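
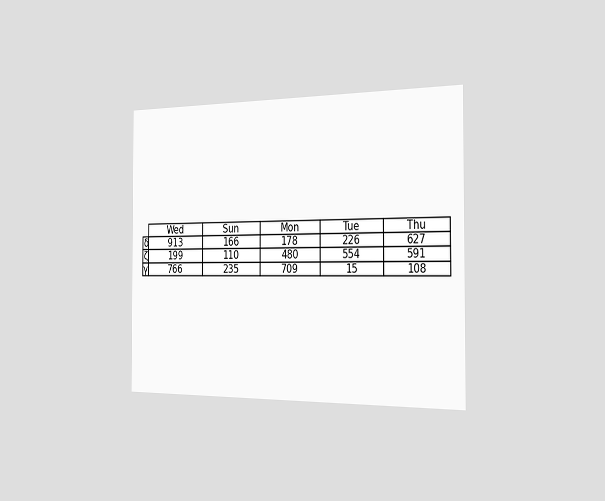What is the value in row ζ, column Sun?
110

The chart is viewed slightly from the right. The (ζ, Sun) cell reads 110.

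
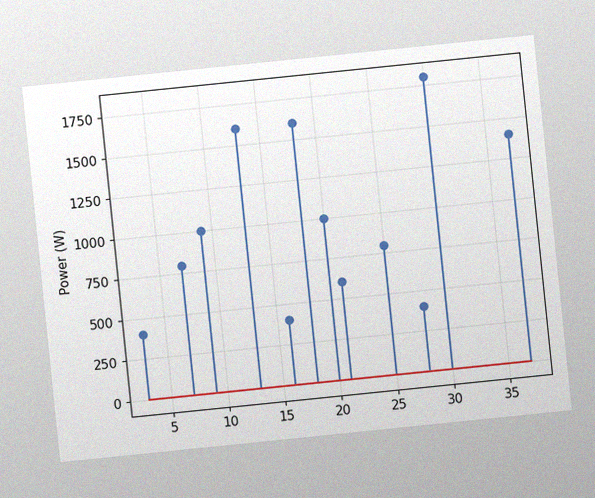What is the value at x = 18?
The chart is tilted about 6° counter-clockwise, with some photo noise. The stem at x=18 reaches 1600W.

1600W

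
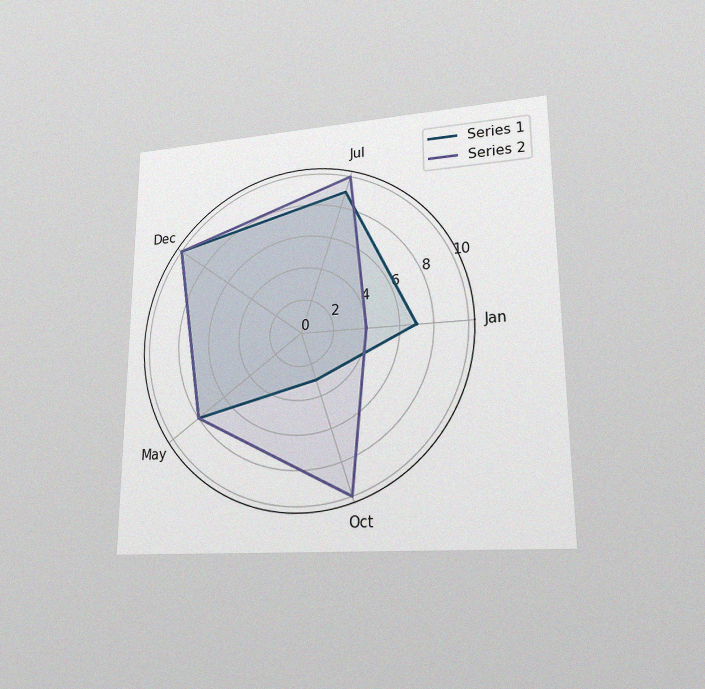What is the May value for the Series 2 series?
8

The chart is viewed at a slight angle, with some photo noise. On the May axis, Series 2 reaches 8.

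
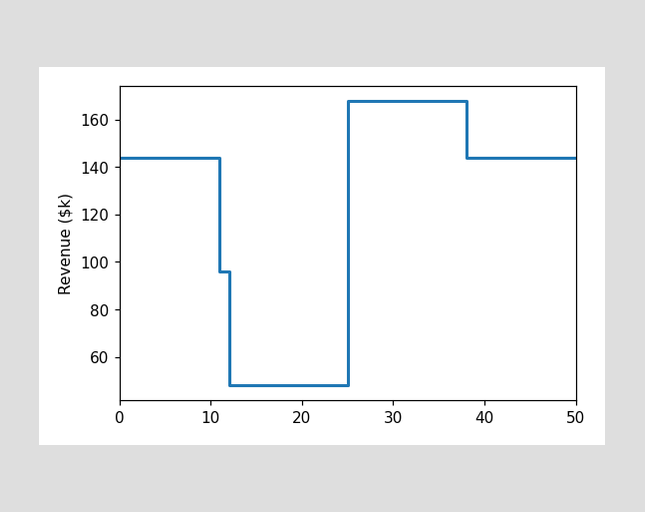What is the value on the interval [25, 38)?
$168k

On [25, 38) the step sits at $168k.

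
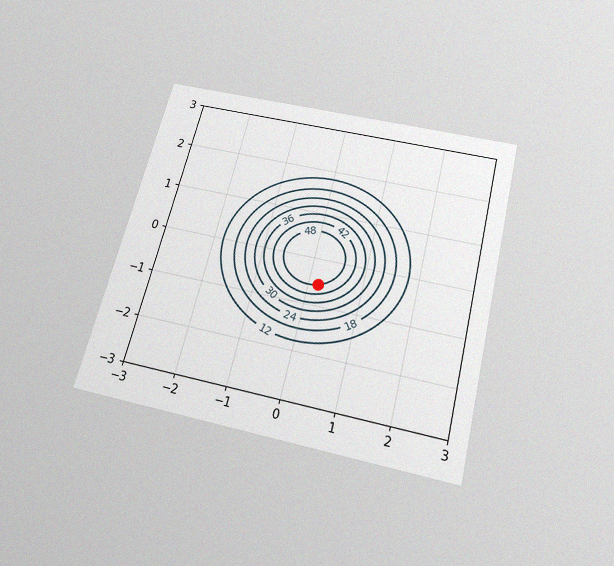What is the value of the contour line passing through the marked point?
The chart is tilted about 14° clockwise and viewed slightly from below, with some photo noise. The marked point sits on the contour labelled 48.

48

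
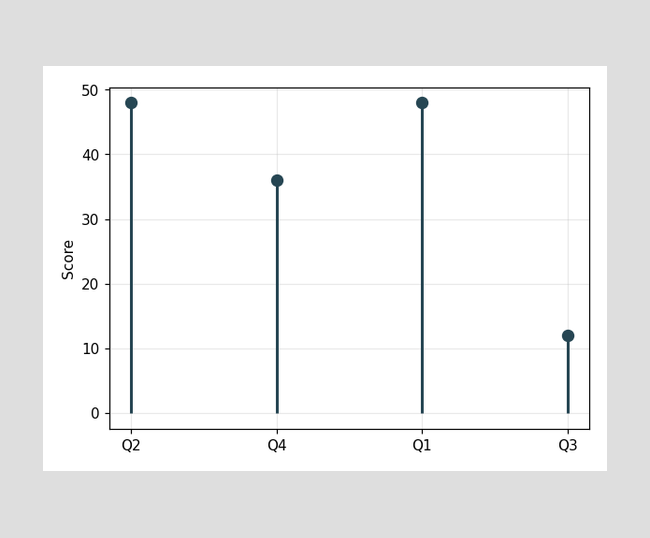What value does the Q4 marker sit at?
The Q4 marker sits at 36.

36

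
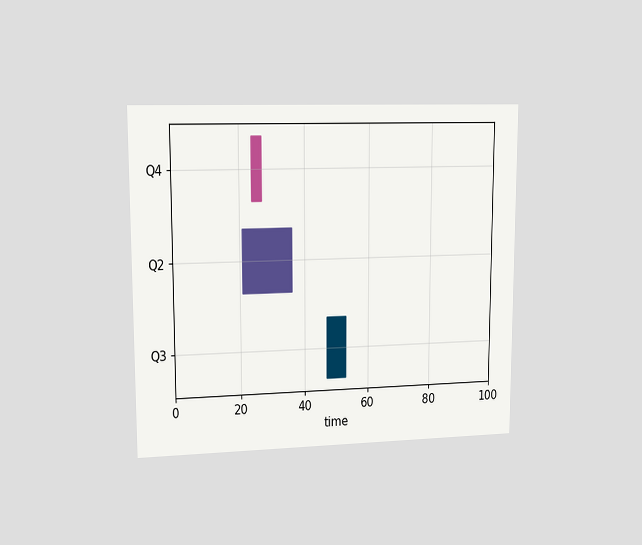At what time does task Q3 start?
47

The chart is viewed at a slight angle. The Q3 bar begins at t=47.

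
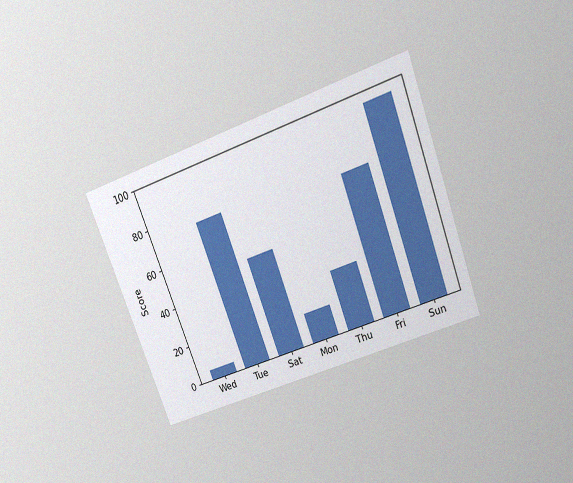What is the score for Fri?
The chart is tilted about 21° counter-clockwise and viewed slightly from above, with some photo noise. Reading along the chart's y-axis, the Fri bar reaches 70.

70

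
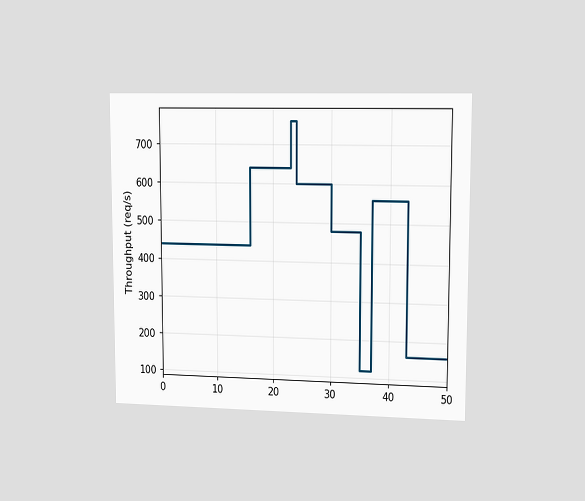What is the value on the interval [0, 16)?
The chart is viewed slightly from the right. On [0, 16) the step sits at 440req/s.

440req/s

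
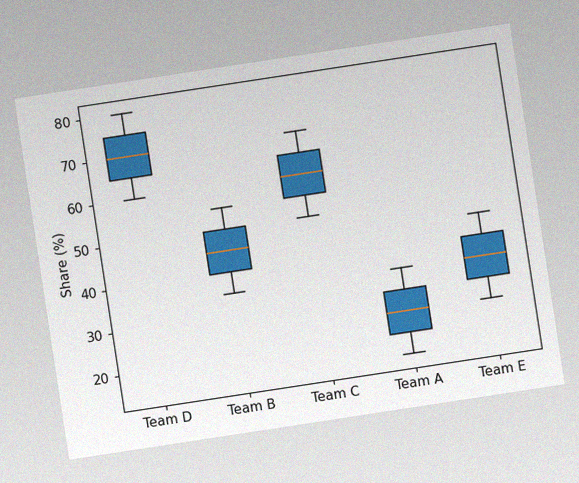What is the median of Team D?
The chart is tilted about 9° counter-clockwise, with some photo noise. The median line in the Team D box sits at 70%.

70%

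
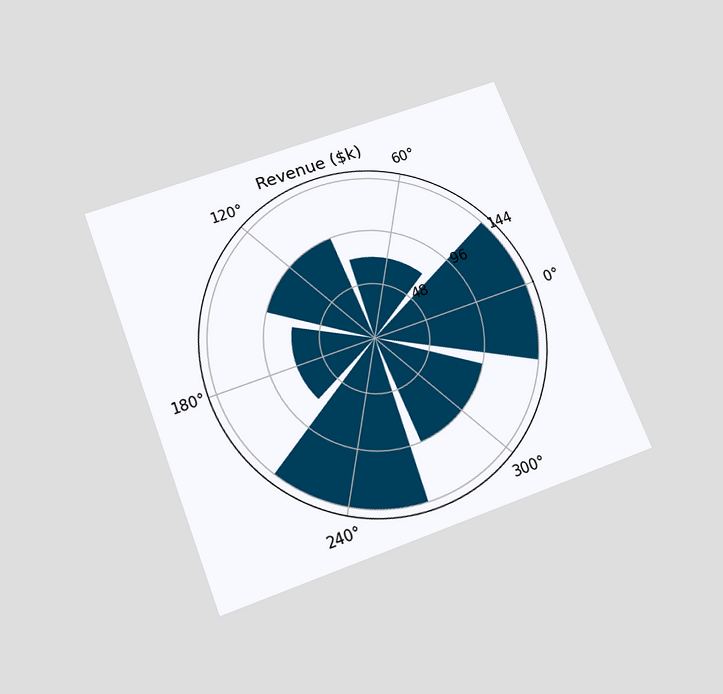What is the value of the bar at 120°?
The chart is tilted about 21° counter-clockwise and viewed slightly from below. The bar at 120° reaches $96k on the radial axis.

$96k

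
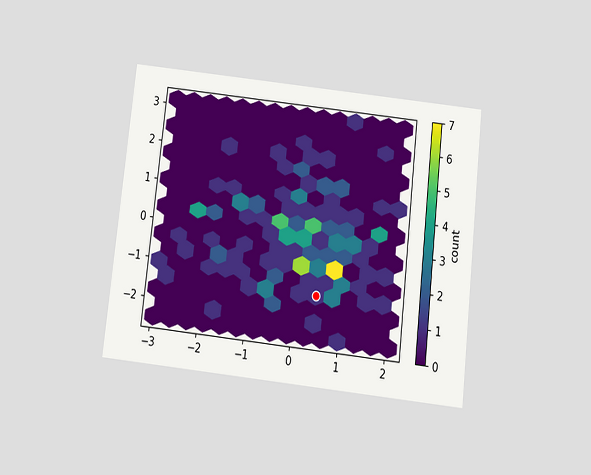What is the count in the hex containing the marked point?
The chart is tilted about 6° clockwise and viewed slightly from below. The marked hex reads 1 on the colorbar.

1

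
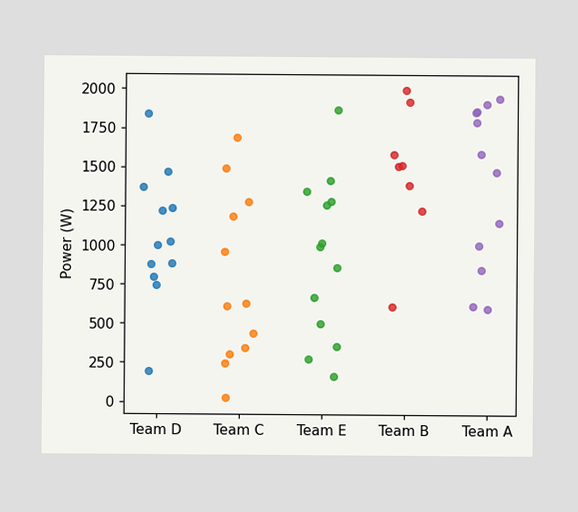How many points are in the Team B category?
8

Counting the markers in the Team B column gives 8.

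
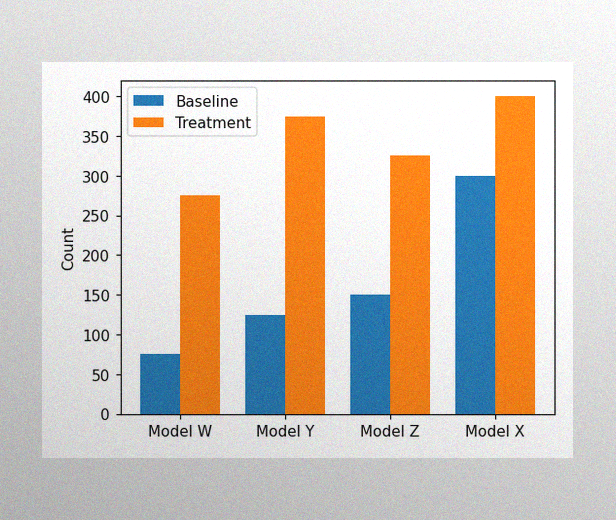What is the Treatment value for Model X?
400

The image has some photo noise and uneven lighting. The Treatment bar at Model X reaches 400 on the y-axis.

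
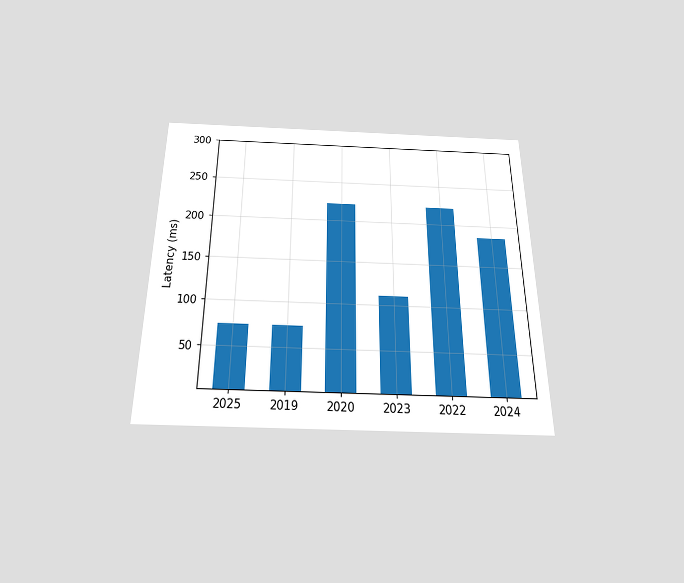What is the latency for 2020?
The chart is viewed slightly from below. Reading along the chart's y-axis, the 2020 bar reaches 222ms.

222ms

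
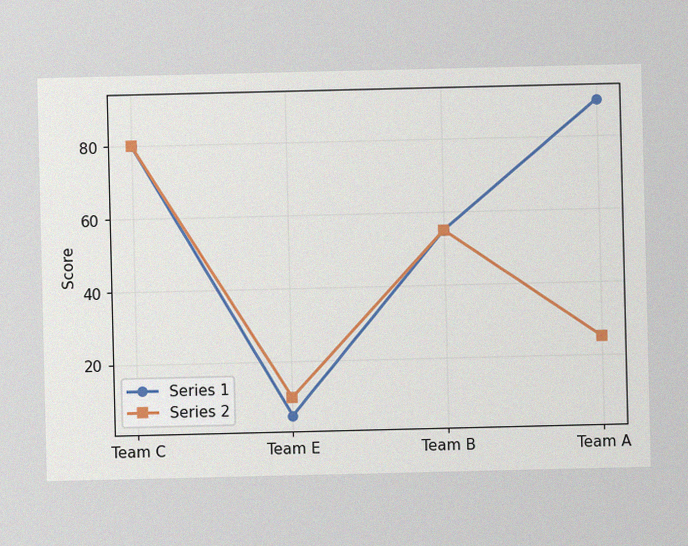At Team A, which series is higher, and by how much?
The image has some photo noise and uneven lighting. At Team A, Series 1 sits above the other line by 65.

Series 1, by 65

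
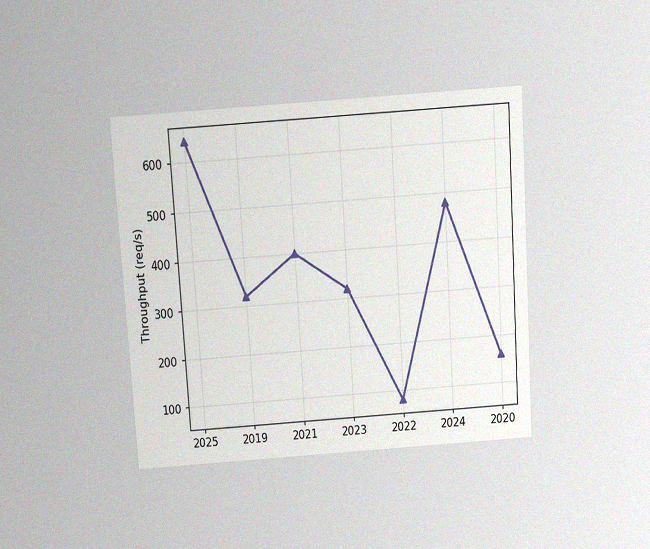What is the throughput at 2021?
The chart is tilted about 4° counter-clockwise and viewed slightly from above, with some photo noise. At 2021, the line is at 400req/s.

400req/s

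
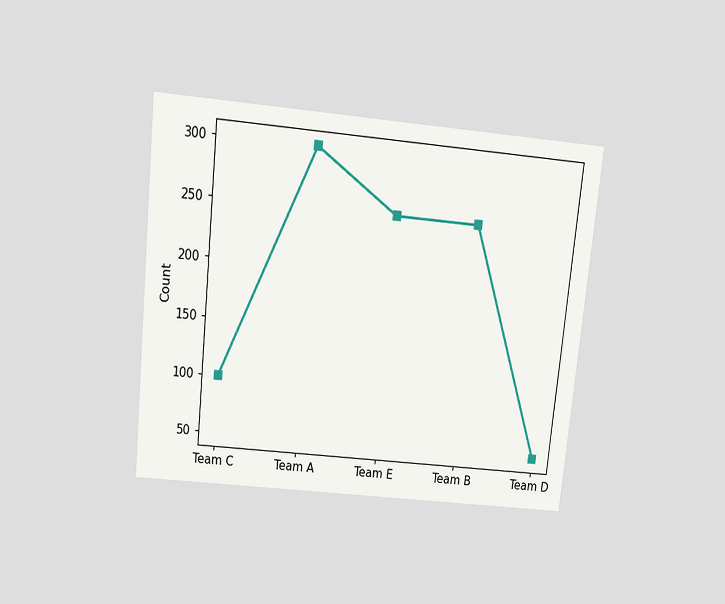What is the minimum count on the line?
The chart is tilted about 6° clockwise and viewed slightly from above. The lowest point is at Team D, and reading across to the y-axis gives 50.

50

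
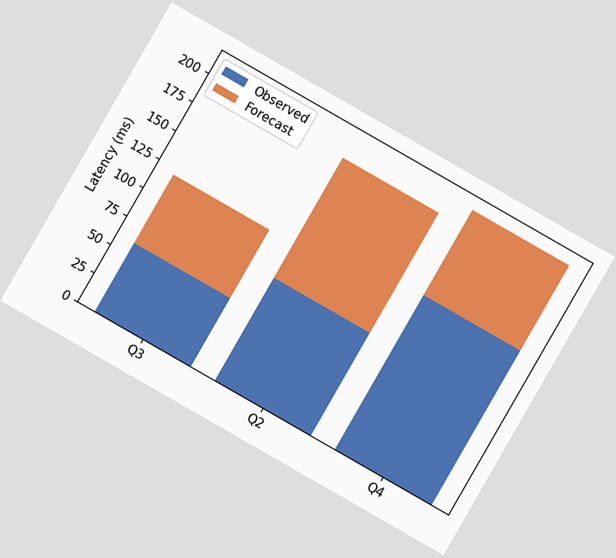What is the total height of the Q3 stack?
The chart is tilted about 30° clockwise. The Q3 stack's top reaches 120ms on the y-axis.

120ms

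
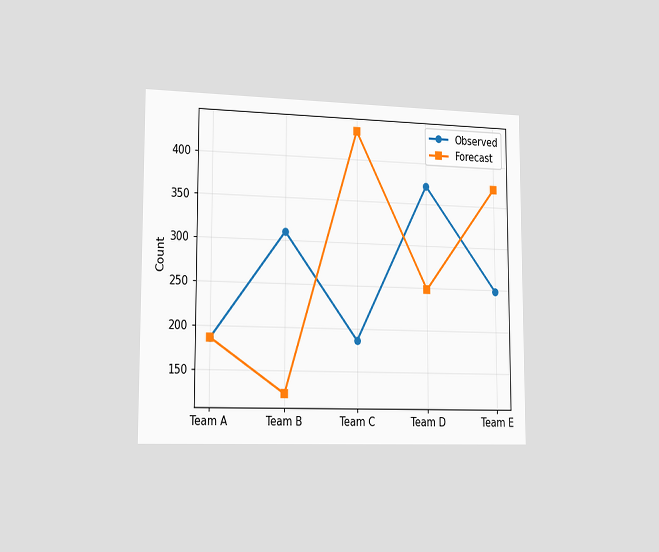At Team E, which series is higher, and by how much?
Forecast, by 124

The chart is viewed slightly from the left. At Team E, Forecast sits above the other line by 124.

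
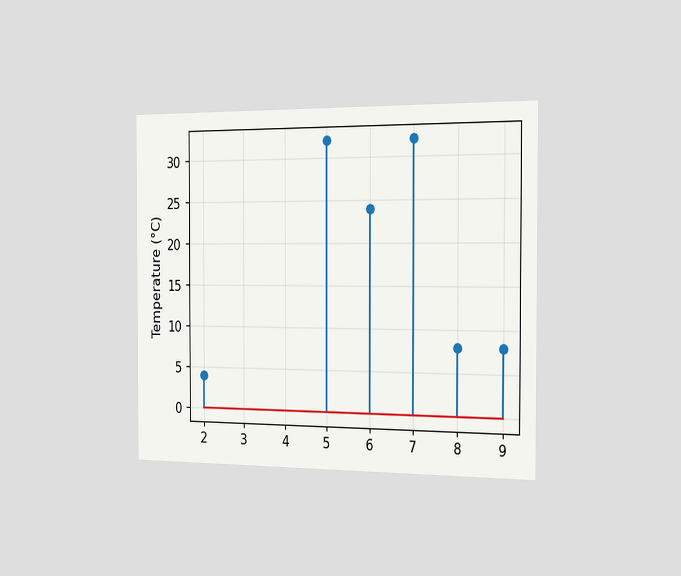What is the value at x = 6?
24°C

The chart is viewed slightly from the right. The stem at x=6 reaches 24°C.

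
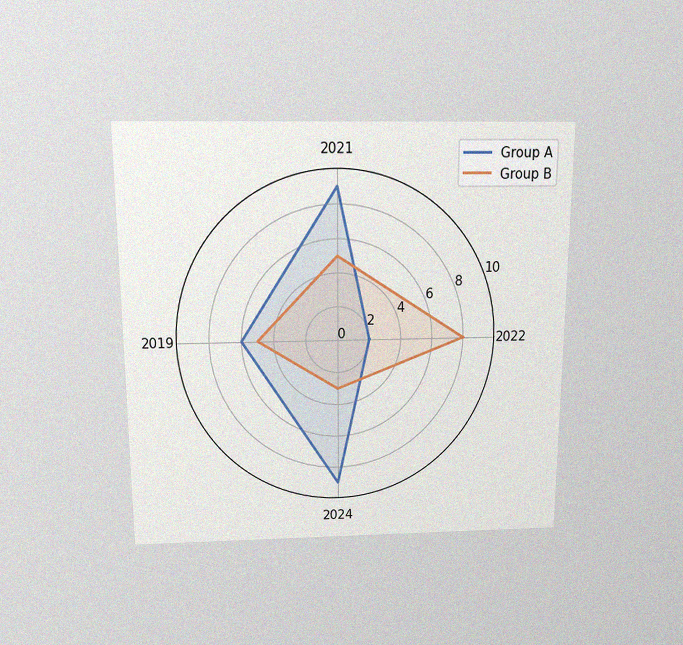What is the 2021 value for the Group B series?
The chart is viewed slightly from above, with some photo noise. On the 2021 axis, Group B reaches 5.

5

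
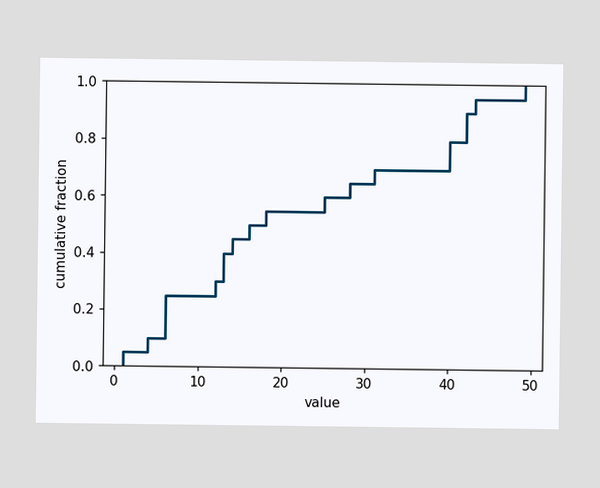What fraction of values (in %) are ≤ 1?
At x=1 the ECDF step is at 5%.

5%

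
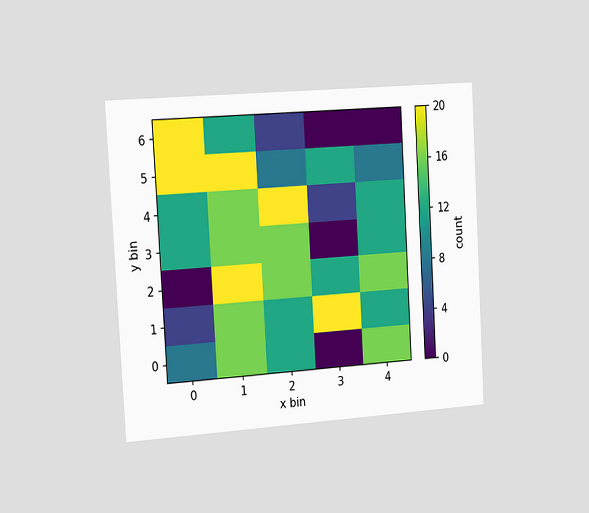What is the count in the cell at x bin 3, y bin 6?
The chart is tilted about 3° counter-clockwise and viewed slightly from the left. Matching the cell (3, 6) against the colorbar gives 0.

0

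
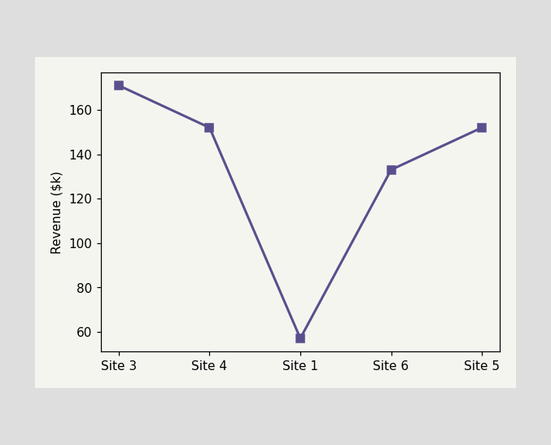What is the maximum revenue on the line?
The highest point is at Site 3, and reading across to the y-axis gives $171k.

$171k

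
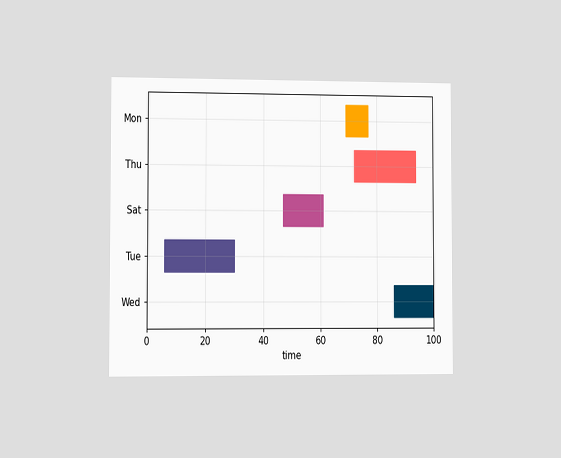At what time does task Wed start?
86

The chart is viewed slightly from the left. The Wed bar begins at t=86.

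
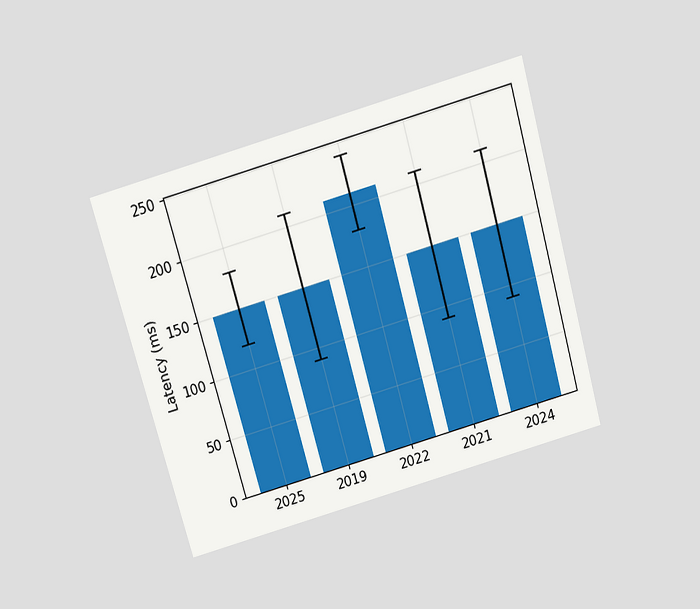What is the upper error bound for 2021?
The chart is tilted about 16° counter-clockwise and viewed slightly from above. The 2021 bar's upper whisker reaches 210ms.

210ms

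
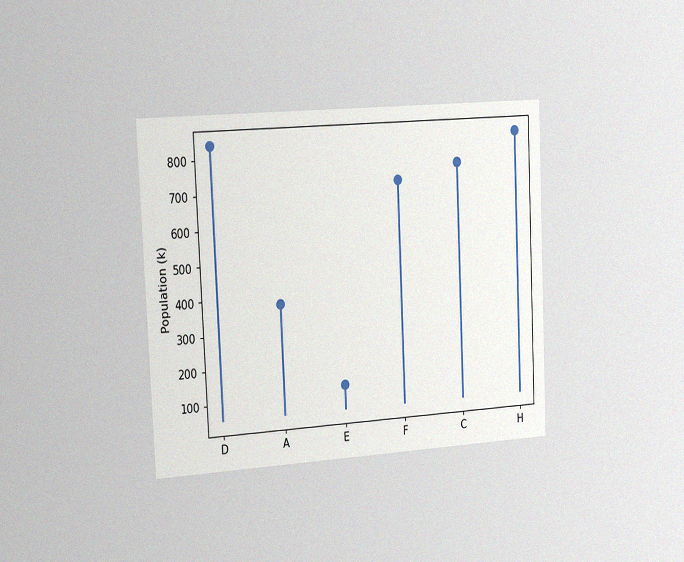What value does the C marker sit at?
The chart is tilted about 3° counter-clockwise and viewed slightly from the left, with some photo noise. The C marker sits at 756k.

756k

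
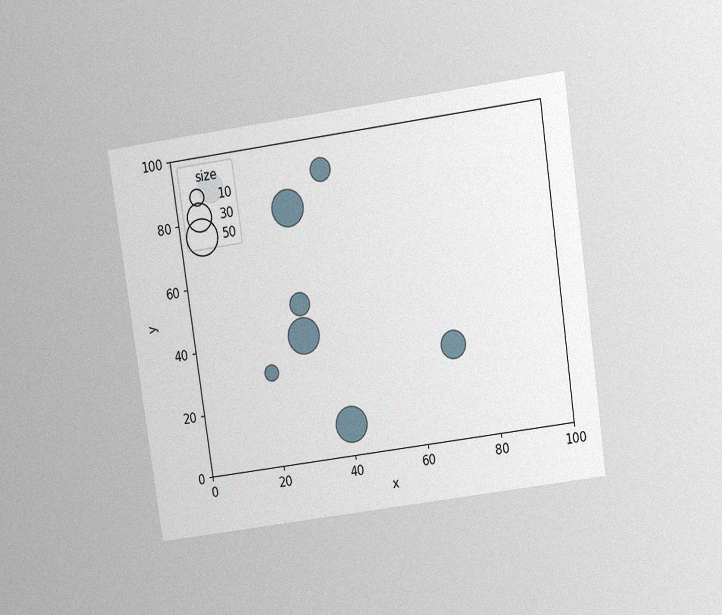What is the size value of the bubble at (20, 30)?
10

The chart is tilted about 8° counter-clockwise and viewed slightly from above, with some photo noise. Matching the bubble at (20, 30) against the size legend gives 10.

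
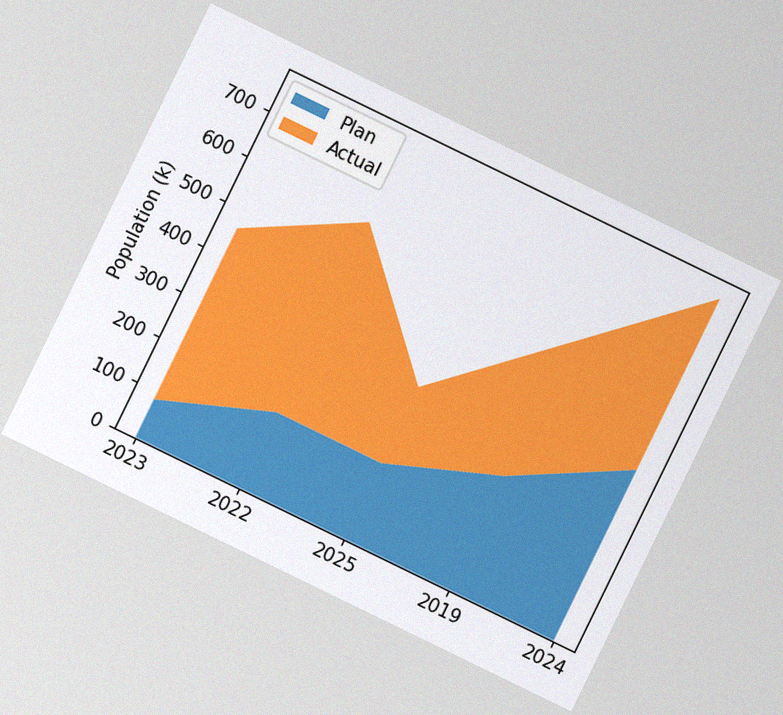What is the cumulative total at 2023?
The chart is tilted about 26° clockwise, with some photo noise. The stacked total at 2023 reaches 462k.

462k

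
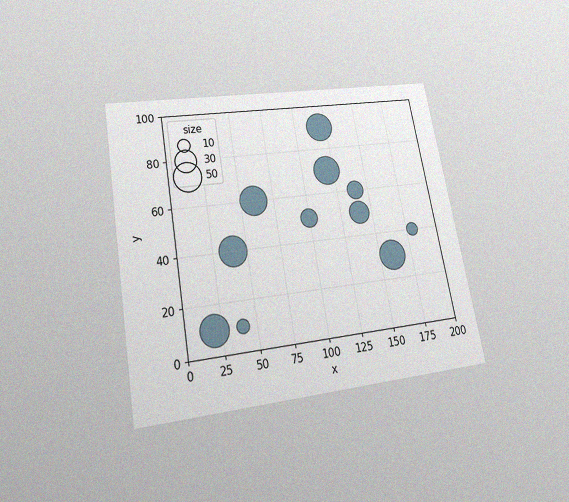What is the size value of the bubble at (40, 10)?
The chart is tilted about 10° counter-clockwise and viewed slightly from below, with some photo noise. Matching the bubble at (40, 10) against the size legend gives 10.

10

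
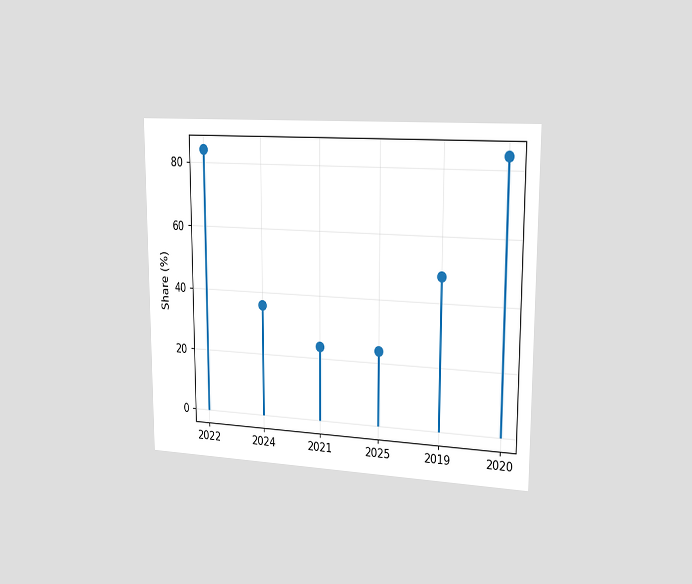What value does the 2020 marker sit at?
84%

The chart is viewed slightly from the right. The 2020 marker sits at 84%.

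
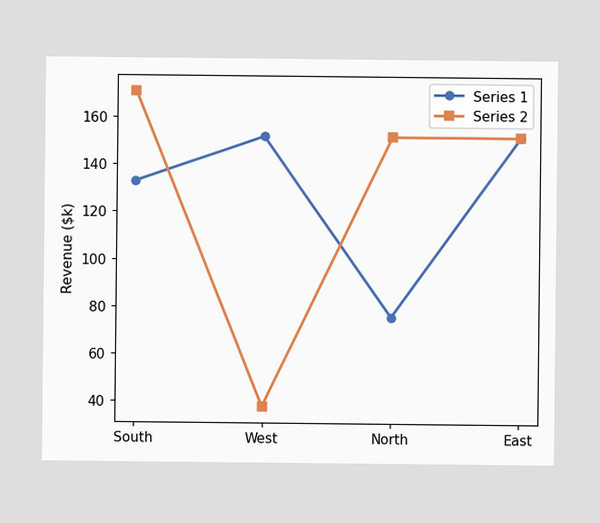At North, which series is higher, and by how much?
Series 2, by $76k

At North, Series 2 sits above the other line by $76k.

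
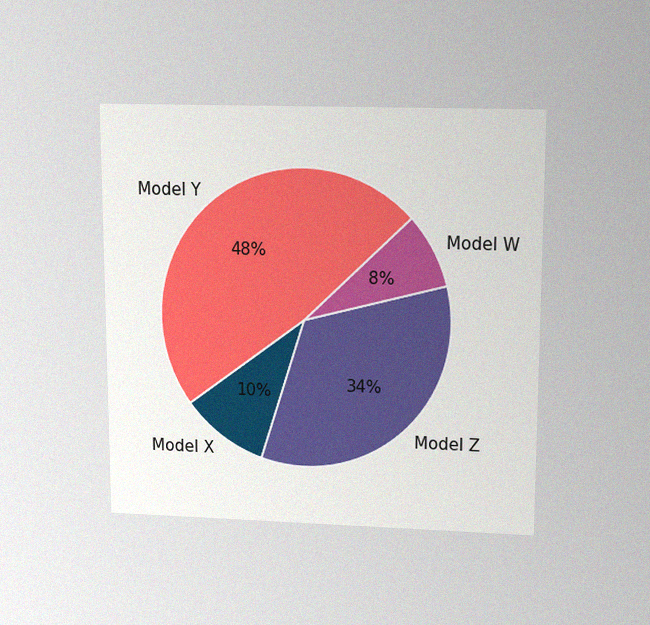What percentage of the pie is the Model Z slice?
The chart is viewed slightly from above, with some photo noise. The Model Z slice takes up 34% of the pie.

34%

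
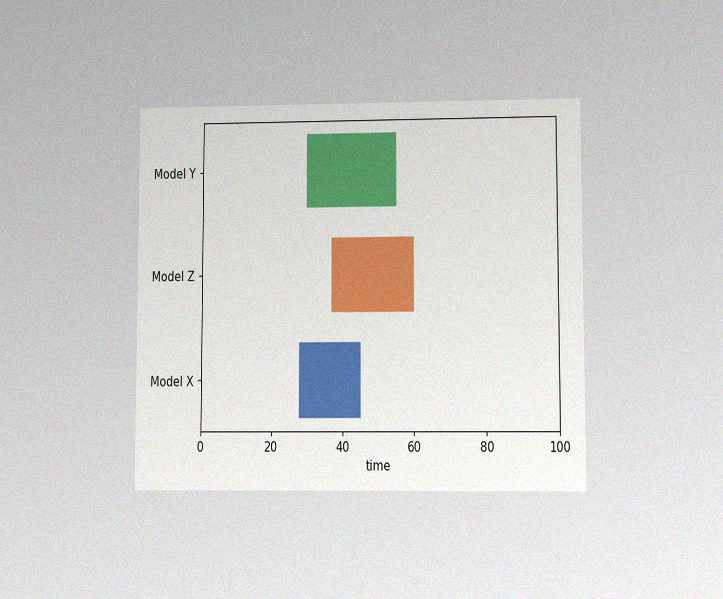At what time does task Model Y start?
30

The chart is viewed at a slight angle, with some photo noise. The Model Y bar begins at t=30.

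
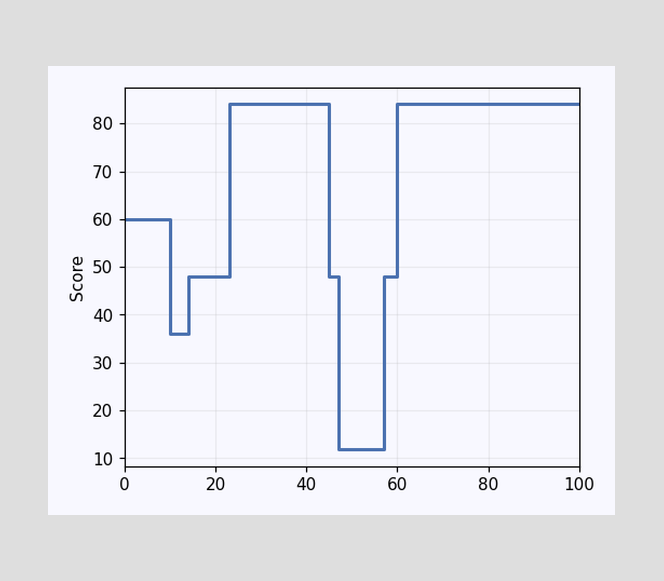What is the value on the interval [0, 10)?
On [0, 10) the step sits at 60.

60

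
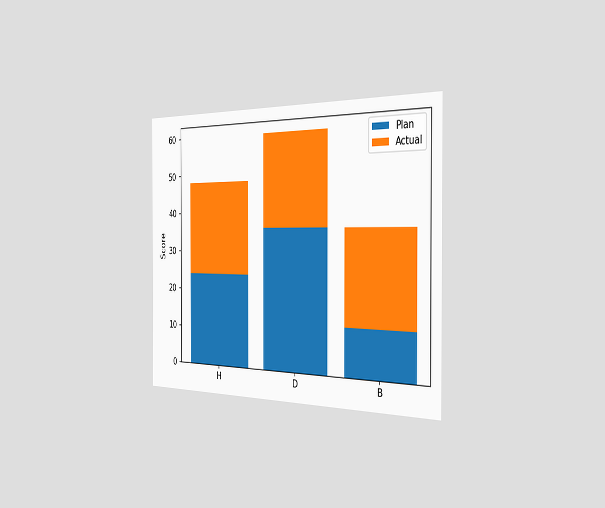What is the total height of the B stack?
36

The chart is viewed slightly from the right. The B stack's top reaches 36 on the y-axis.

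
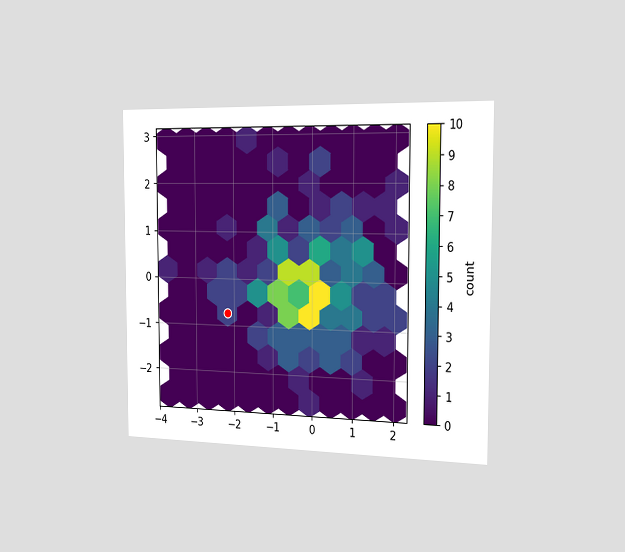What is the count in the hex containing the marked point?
The chart is viewed slightly from the right. The marked hex reads 2 on the colorbar.

2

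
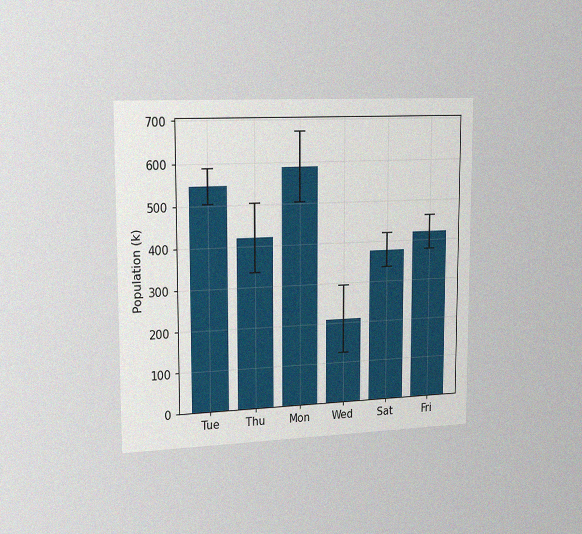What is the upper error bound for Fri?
462k

The chart is viewed slightly from the left, with some photo noise. The Fri bar's upper whisker reaches 462k.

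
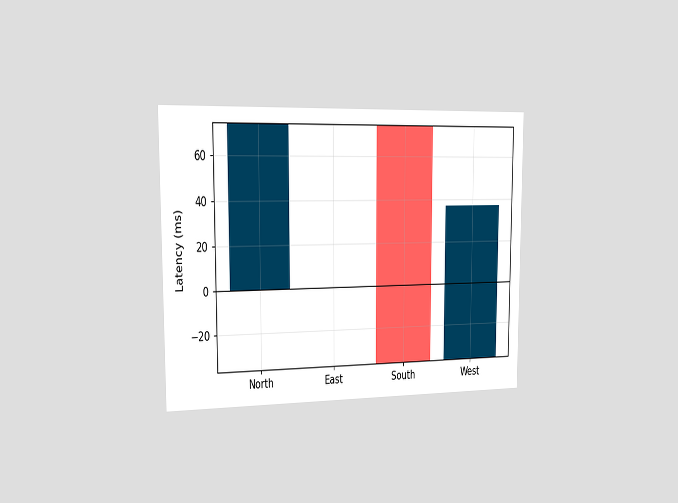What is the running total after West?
The chart is viewed slightly from the left. After West the running total reaches 37ms.

37ms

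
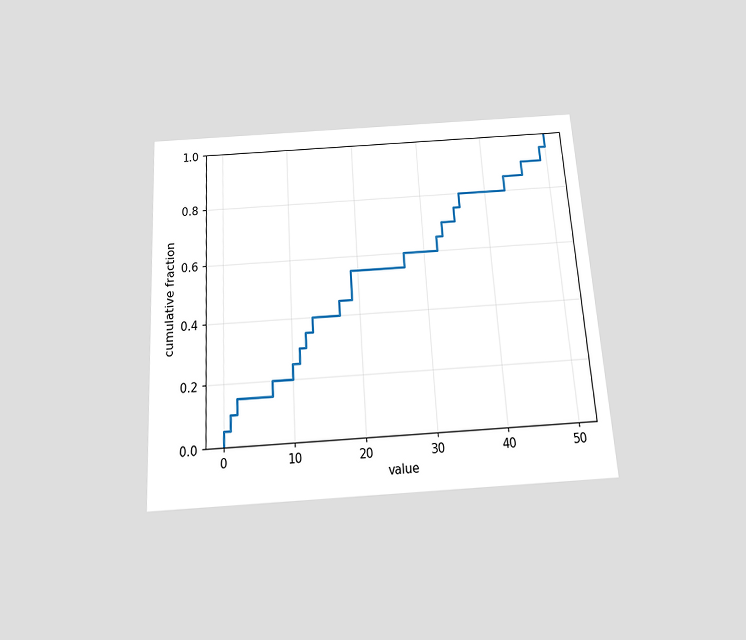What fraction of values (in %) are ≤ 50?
The chart is tilted about 4° counter-clockwise and viewed slightly from below. At x=50 the ECDF step is at 100%.

100%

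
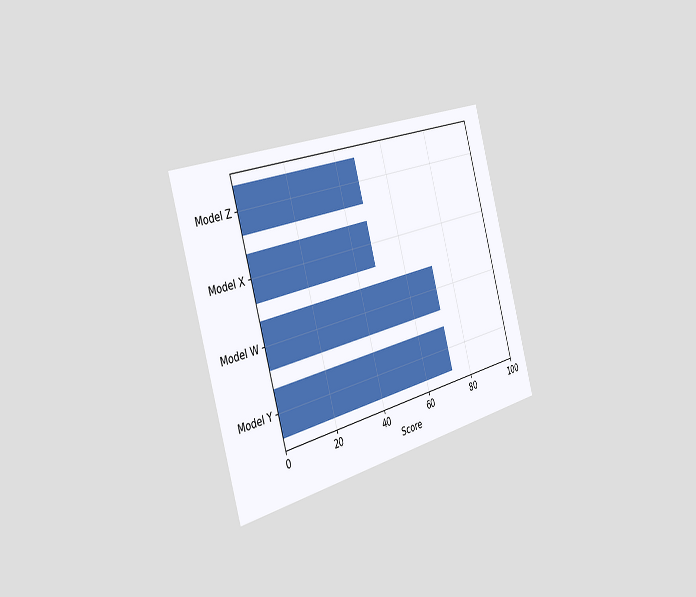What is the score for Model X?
The chart is tilted about 16° counter-clockwise and viewed slightly from the left. Reading along the chart's x-axis, the Model X bar reaches 48.

48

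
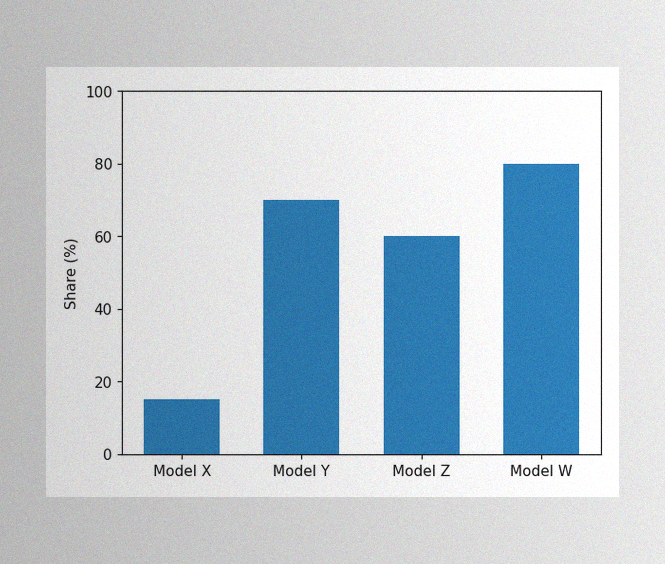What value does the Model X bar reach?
15%

The image has some photo noise and uneven lighting. Reading along the chart's y-axis, the Model X bar reaches 15%.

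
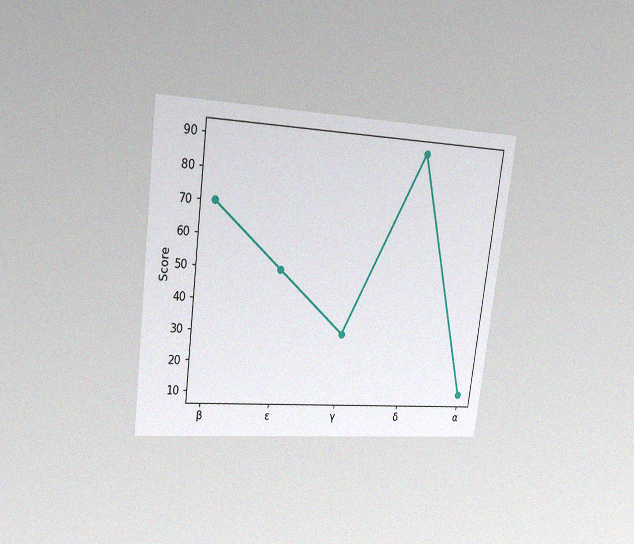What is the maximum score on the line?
90

The chart is tilted about 7° clockwise and viewed at a slight angle, with some photo noise. The highest point is at δ, and reading across to the y-axis gives 90.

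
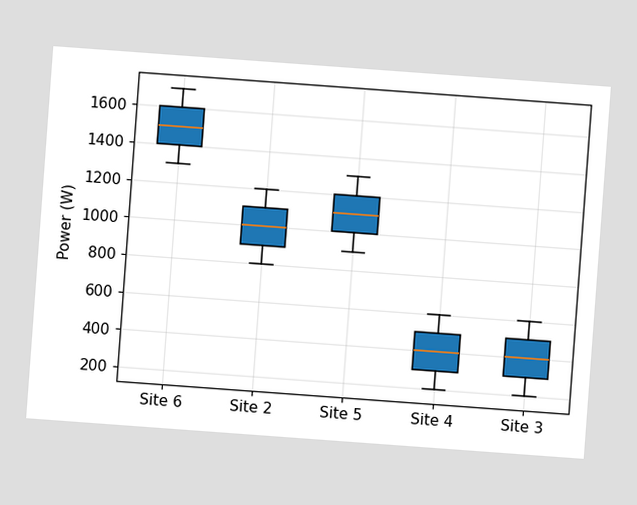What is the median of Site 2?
The chart is tilted about 4° clockwise. The median line in the Site 2 box sits at 1000W.

1000W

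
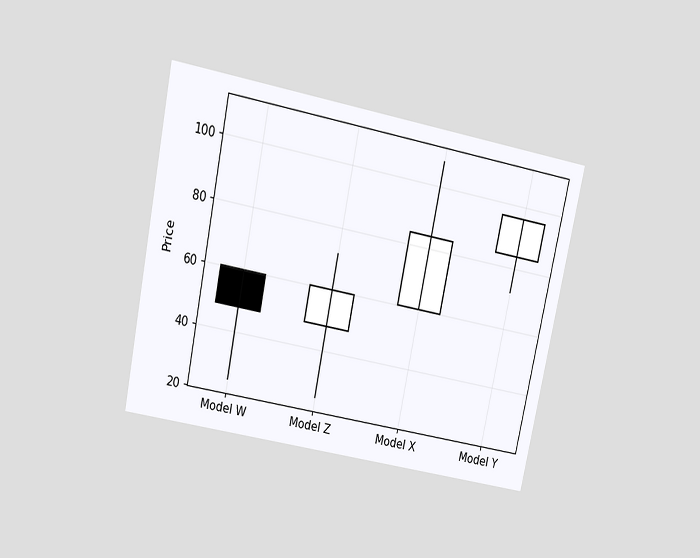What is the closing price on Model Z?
The chart is tilted about 12° clockwise and viewed slightly from above. The Model Z candle closes at 60.

60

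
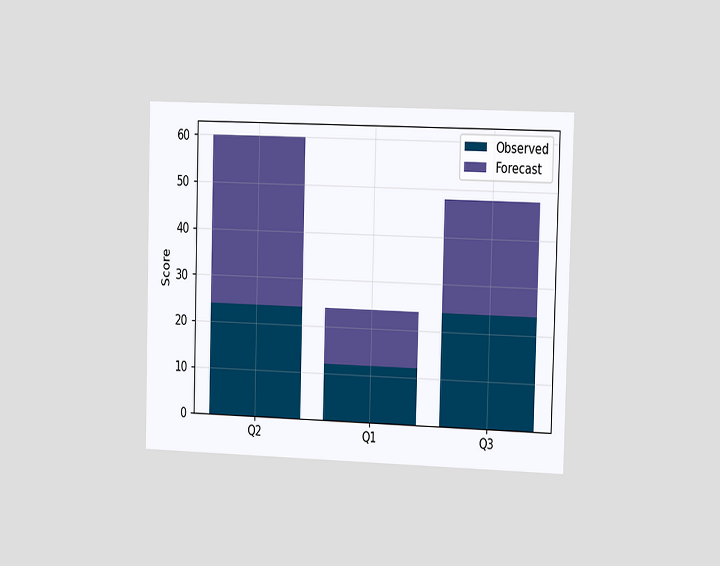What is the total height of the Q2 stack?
The chart is viewed slightly from the right. The Q2 stack's top reaches 60 on the y-axis.

60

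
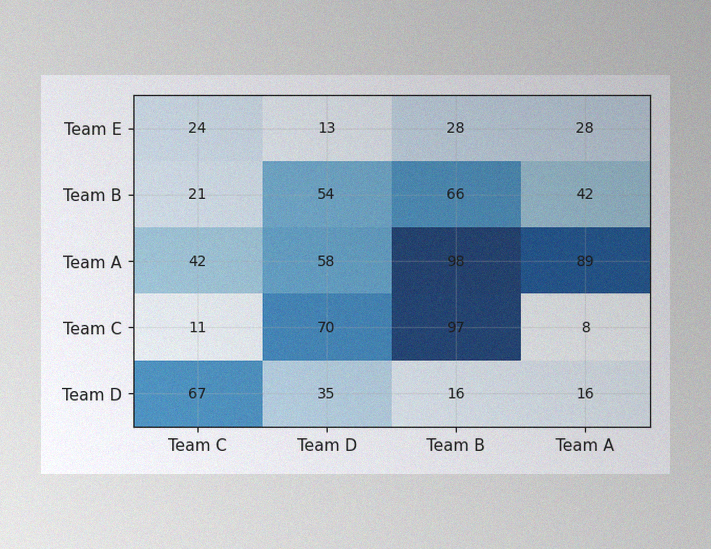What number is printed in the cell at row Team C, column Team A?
8

The image has some photo noise and uneven lighting. The (Team C, Team A) cell reads 8.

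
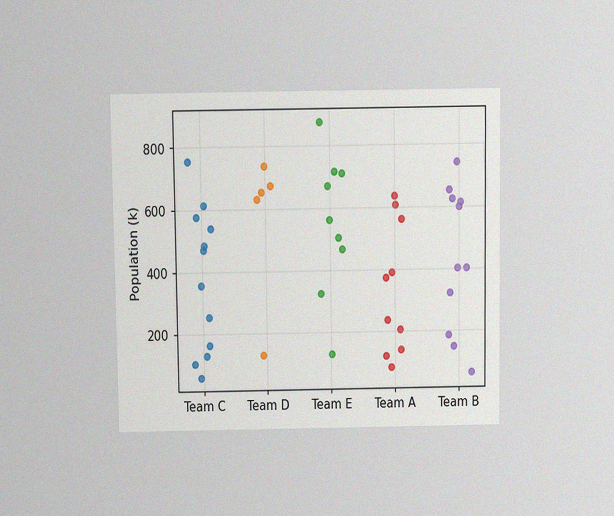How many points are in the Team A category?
10

The chart is viewed slightly from above, with some photo noise. Counting the markers in the Team A column gives 10.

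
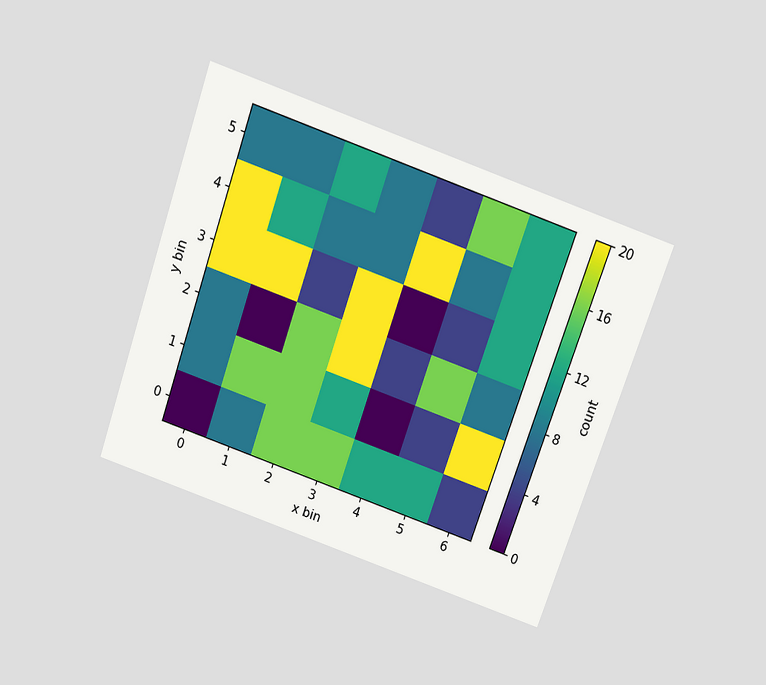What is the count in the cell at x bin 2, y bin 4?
8

The chart is tilted about 19° clockwise and viewed slightly from above. Matching the cell (2, 4) against the colorbar gives 8.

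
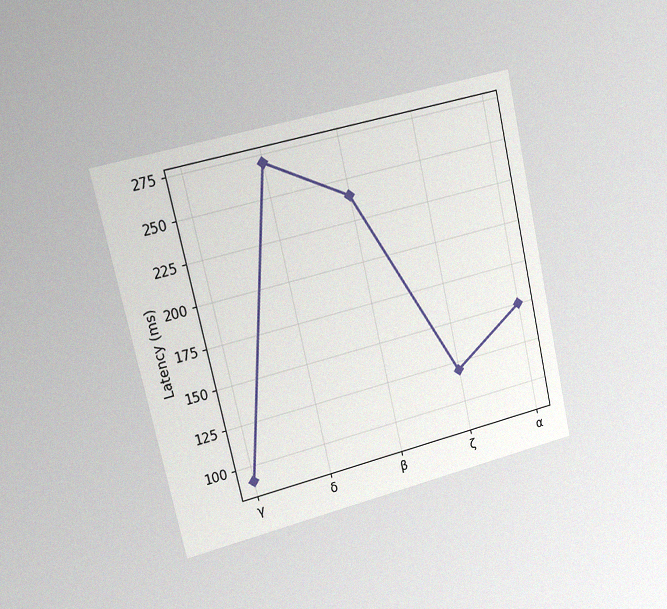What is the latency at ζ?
120ms

The chart is tilted about 13° counter-clockwise and viewed slightly from the left, with some photo noise. At ζ, the line is at 120ms.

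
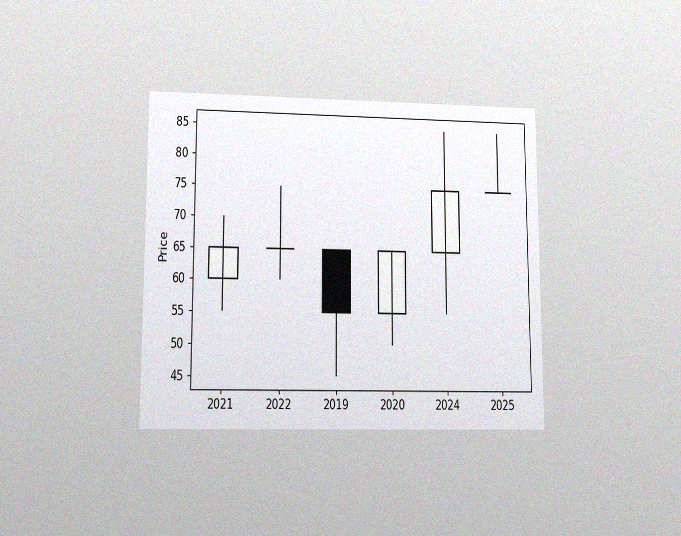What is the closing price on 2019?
The chart is viewed at a slight angle, with some photo noise. The 2019 candle closes at 55.

55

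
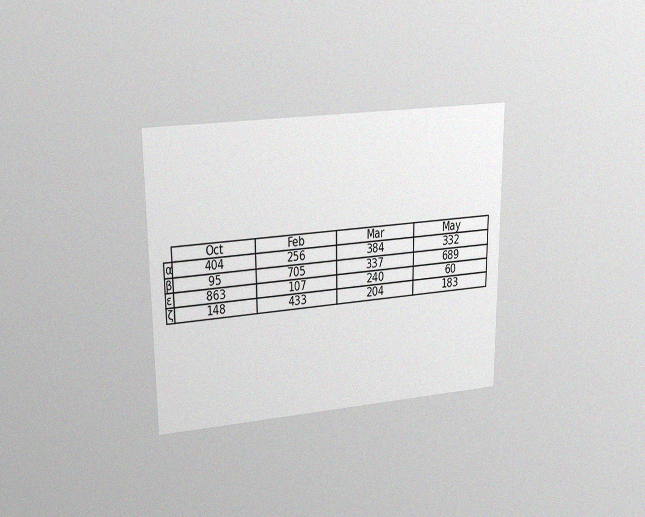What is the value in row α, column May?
The chart is viewed at a slight angle, with some photo noise. The (α, May) cell reads 332.

332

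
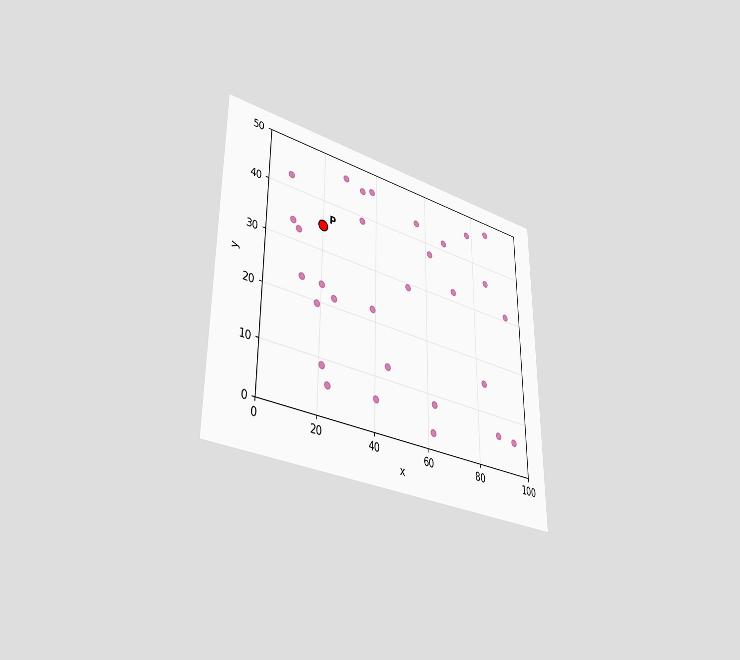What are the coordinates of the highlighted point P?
The chart is viewed slightly from the left. Following the gridlines from P to each axis, P sits at (20, 35).

(20, 35)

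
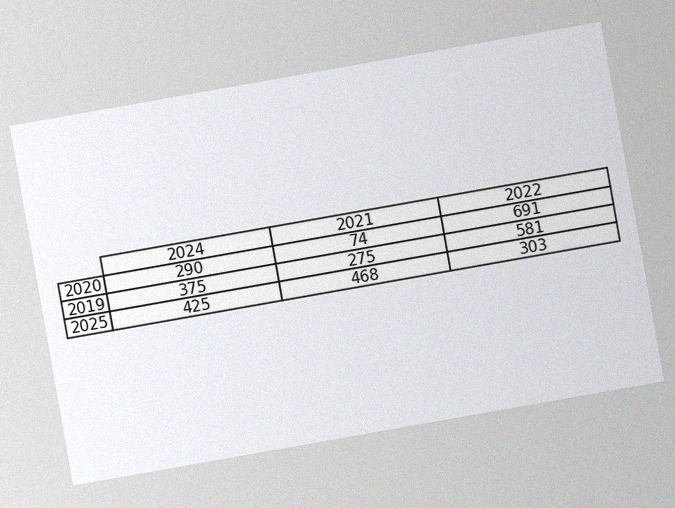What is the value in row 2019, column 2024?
375

The chart is tilted about 10° counter-clockwise, with some photo noise. The (2019, 2024) cell reads 375.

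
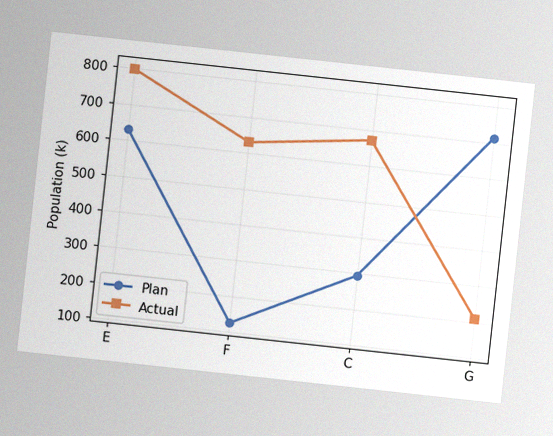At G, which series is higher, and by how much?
Plan, by 504k

The chart is tilted about 6° clockwise, with some photo noise. At G, Plan sits above the other line by 504k.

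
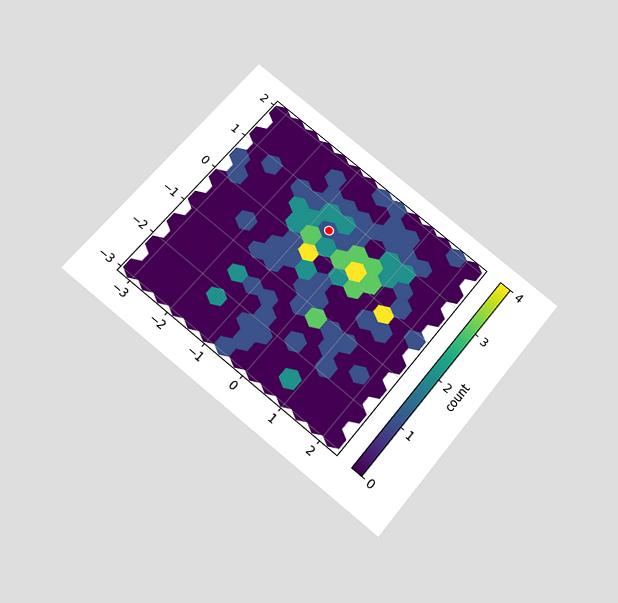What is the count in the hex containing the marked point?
1

The chart is tilted about 39° clockwise and viewed slightly from below. The marked hex reads 1 on the colorbar.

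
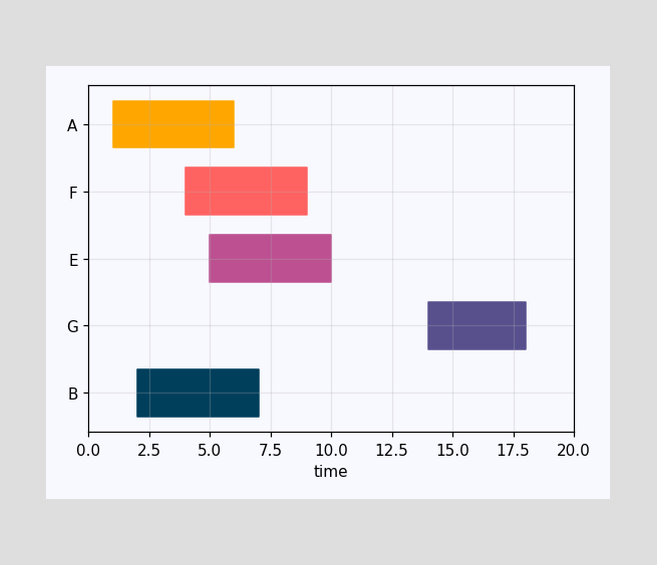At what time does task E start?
The E bar begins at t=5.

5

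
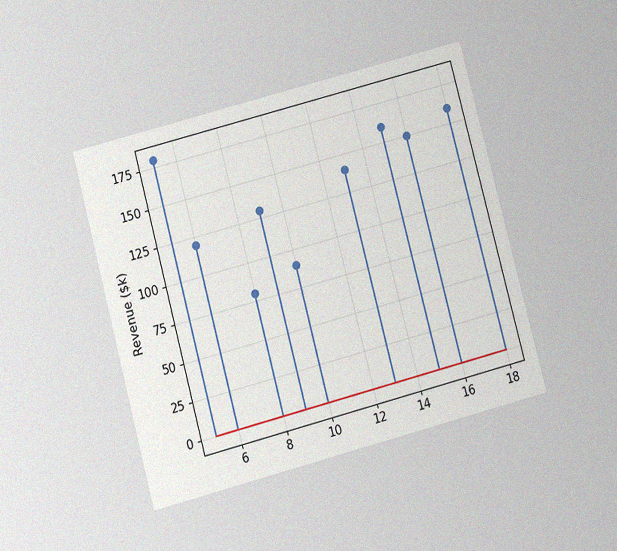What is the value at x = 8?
$80k

The chart is tilted about 15° counter-clockwise and viewed slightly from below, with some photo noise. The stem at x=8 reaches $80k.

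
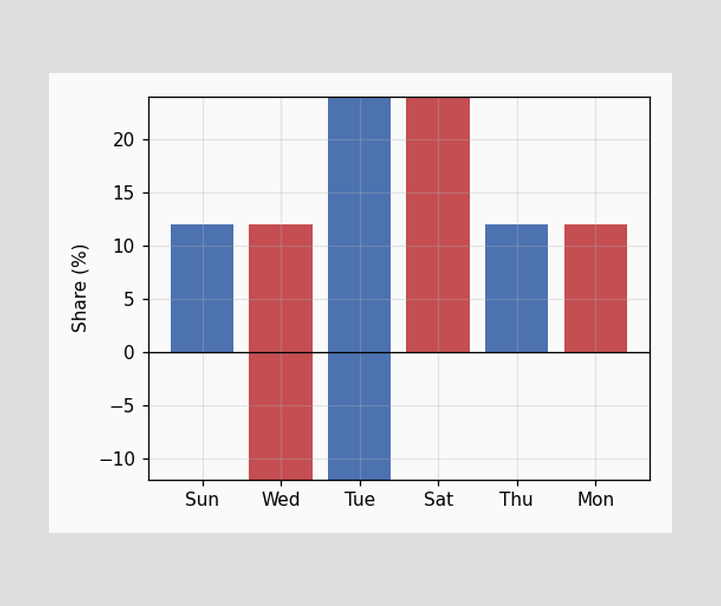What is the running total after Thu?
After Thu the running total reaches 12%.

12%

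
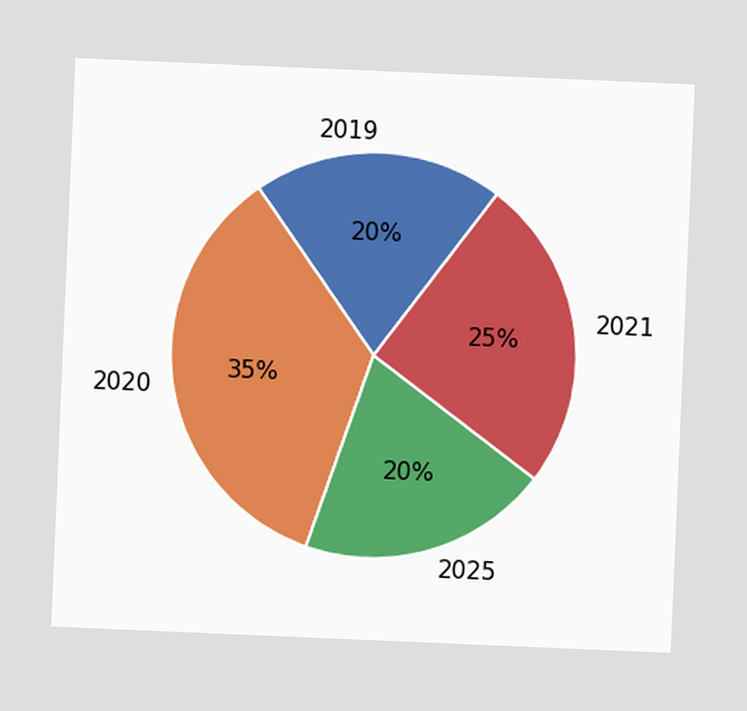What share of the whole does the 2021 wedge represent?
The chart is tilted about 2° clockwise. The 2021 slice takes up 25% of the pie.

25%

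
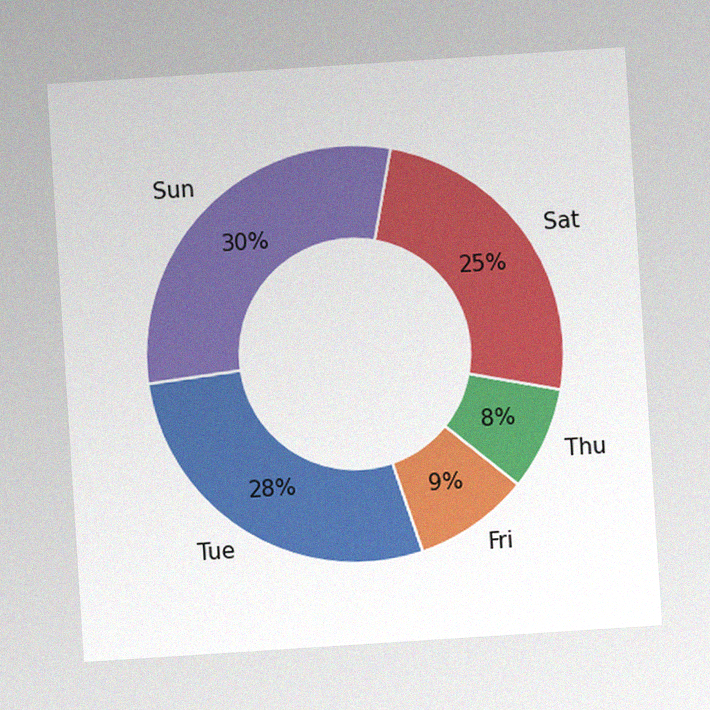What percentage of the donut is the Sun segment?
The chart is tilted about 4° counter-clockwise, with some photo noise. The Sun segment takes up 30% of the ring.

30%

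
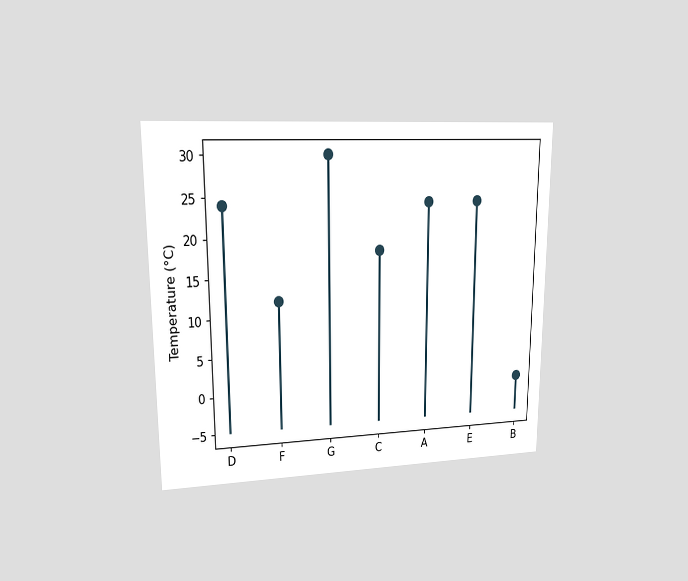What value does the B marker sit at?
The chart is viewed at a slight angle. The B marker sits at 0°C.

0°C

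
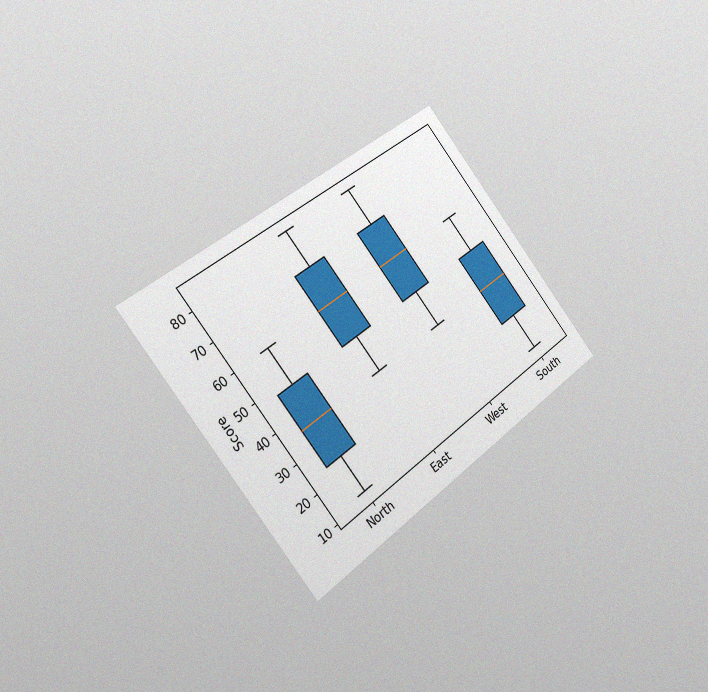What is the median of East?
The chart is tilted about 38° counter-clockwise and viewed slightly from the left, with some photo noise. The median line in the East box sits at 60.

60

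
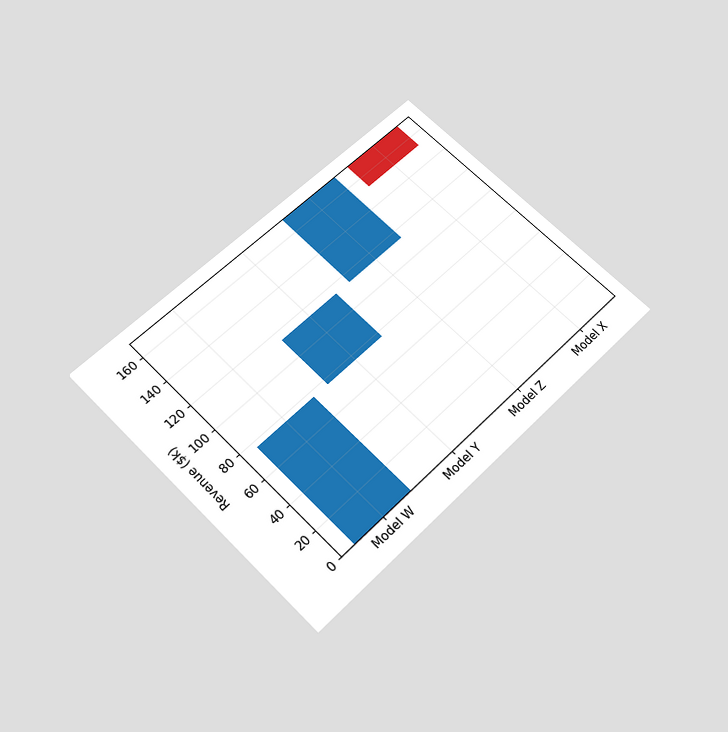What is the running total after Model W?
The chart is tilted about 45° counter-clockwise and viewed slightly from below. After Model W the running total reaches $76k.

$76k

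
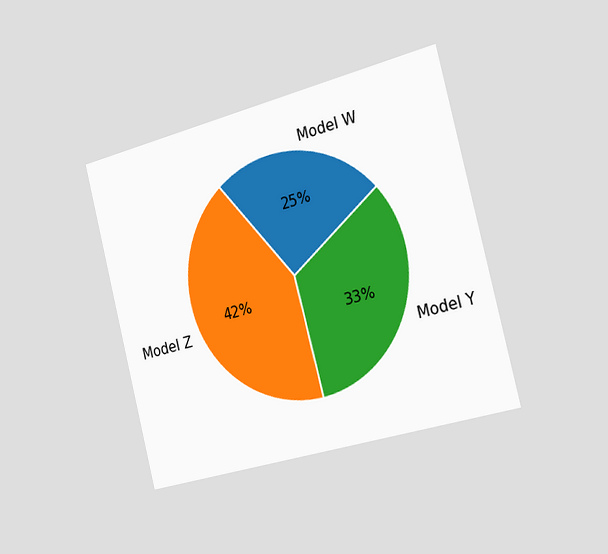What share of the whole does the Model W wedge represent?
The chart is tilted about 14° counter-clockwise and viewed slightly from the right. The Model W slice takes up 25% of the pie.

25%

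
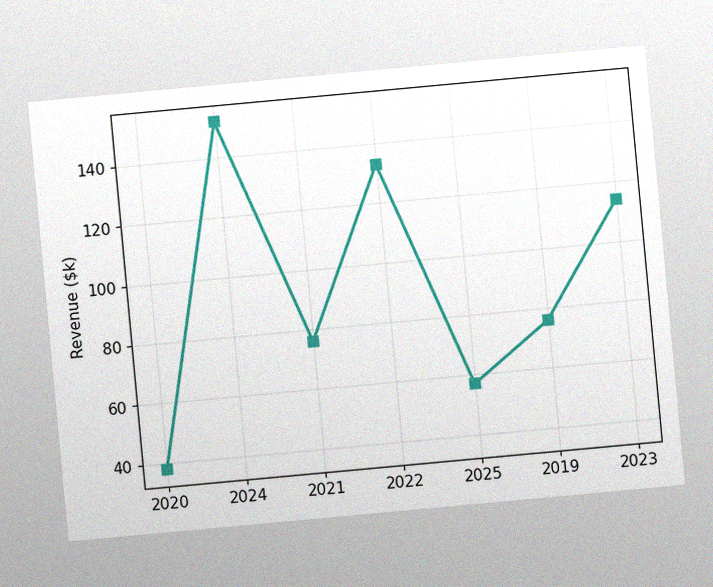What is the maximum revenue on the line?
The chart is tilted about 5° counter-clockwise, with some photo noise. The highest point is at 2024, and reading across to the y-axis gives $152k.

$152k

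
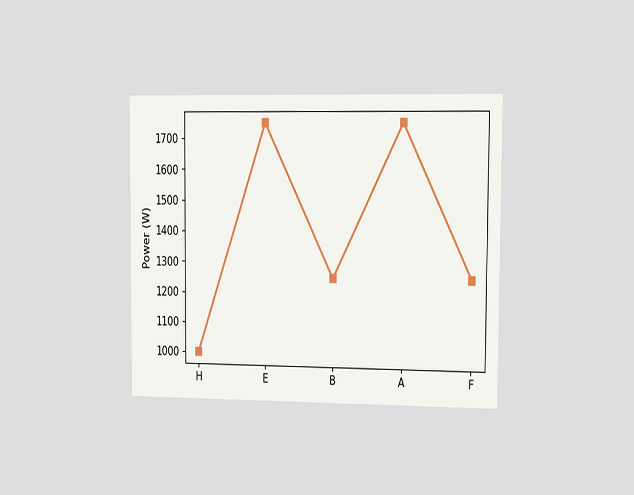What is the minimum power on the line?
The chart is viewed slightly from the right. The lowest point is at H, and reading across to the y-axis gives 1000W.

1000W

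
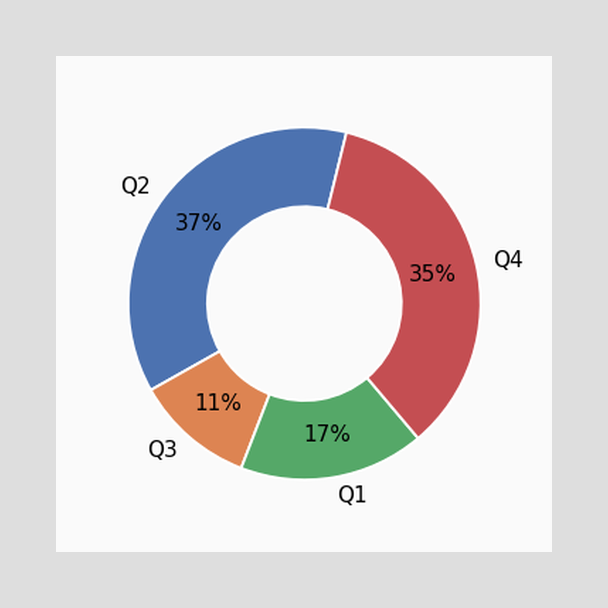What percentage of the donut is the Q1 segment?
17%

The Q1 segment takes up 17% of the ring.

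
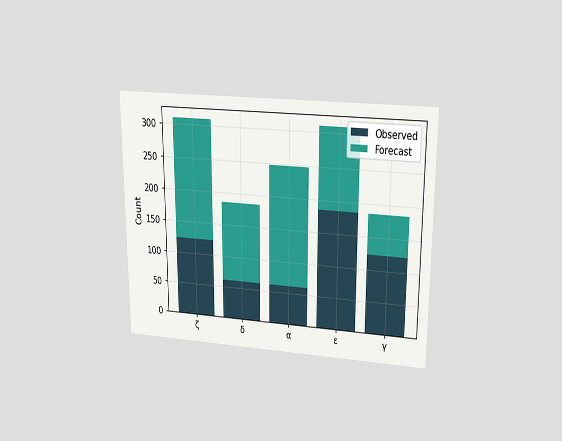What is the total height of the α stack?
248

The chart is viewed slightly from above. The α stack's top reaches 248 on the y-axis.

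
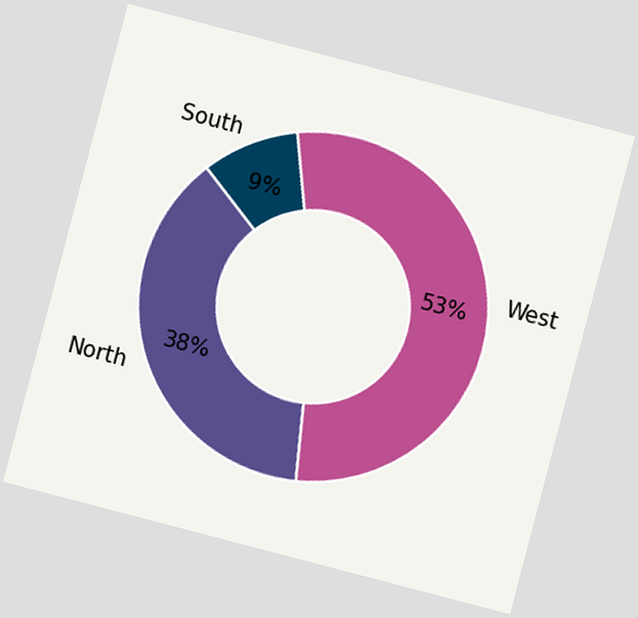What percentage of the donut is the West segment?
The chart is tilted about 15° clockwise. The West segment takes up 53% of the ring.

53%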